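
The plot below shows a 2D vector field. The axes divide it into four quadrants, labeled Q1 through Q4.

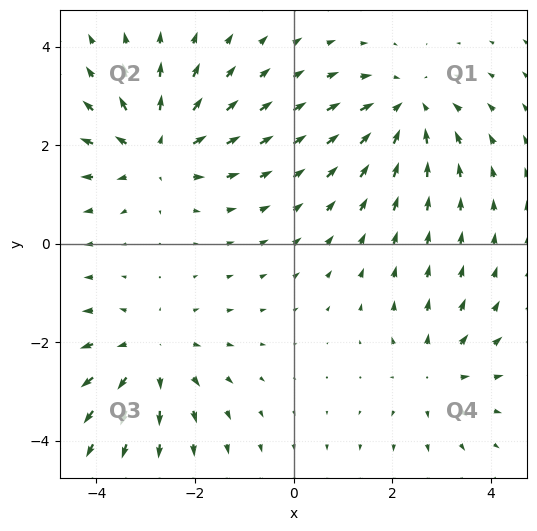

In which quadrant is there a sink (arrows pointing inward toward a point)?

Q1

The sink sits at approximately (2.3, 2.7), which lies in quadrant Q1. The divergence there is about -4, negative as expected for a sink.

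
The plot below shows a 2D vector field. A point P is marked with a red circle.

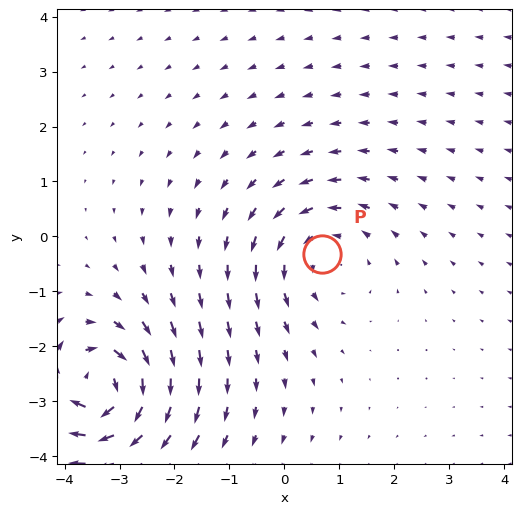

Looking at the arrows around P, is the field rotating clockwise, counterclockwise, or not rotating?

counterclockwise

Near P at (0.7, -0.3) the arrows circulate counterclockwise. The curl (z-component) there is about +2; positive curl means counterclockwise rotation.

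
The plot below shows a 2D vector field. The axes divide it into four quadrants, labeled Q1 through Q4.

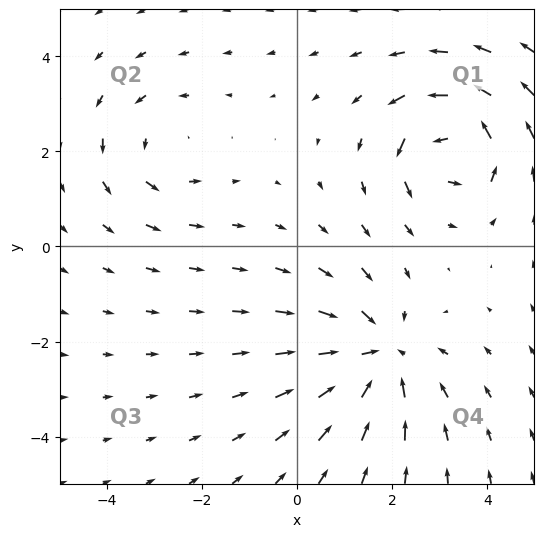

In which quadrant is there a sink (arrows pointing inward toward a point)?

Q4

The sink sits at approximately (1.7, -2.3), which lies in quadrant Q4. The divergence there is about -4, negative as expected for a sink.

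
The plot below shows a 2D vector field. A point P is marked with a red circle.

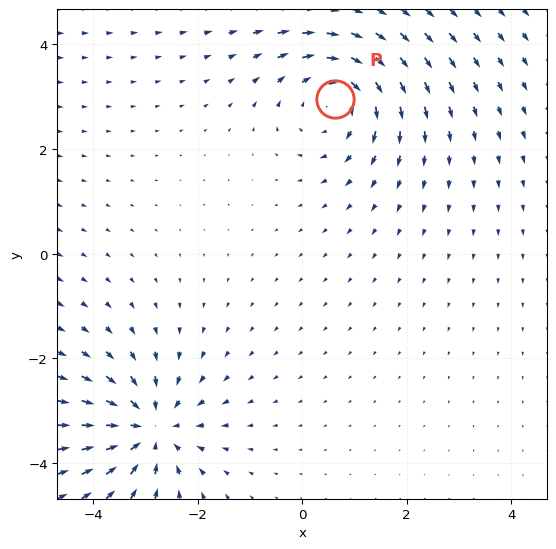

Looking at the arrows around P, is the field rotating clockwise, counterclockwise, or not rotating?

clockwise

Near P at (0.6, 3.0) the arrows circulate clockwise. The curl (z-component) there is about -4; negative curl means clockwise rotation.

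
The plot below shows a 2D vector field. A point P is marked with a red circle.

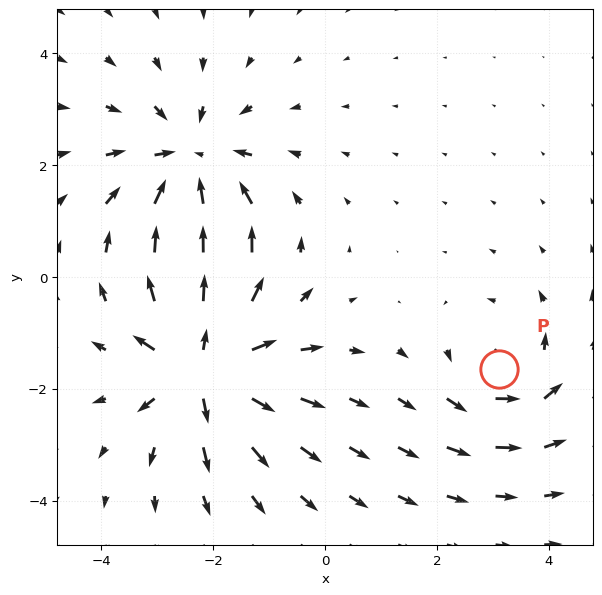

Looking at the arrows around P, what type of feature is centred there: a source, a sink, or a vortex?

vortex

At P (3.1, -1.6) the arrows circulate counterclockwise. Divergence ≈0, curl about +3 — near-zero divergence with nonzero curl is a vortex.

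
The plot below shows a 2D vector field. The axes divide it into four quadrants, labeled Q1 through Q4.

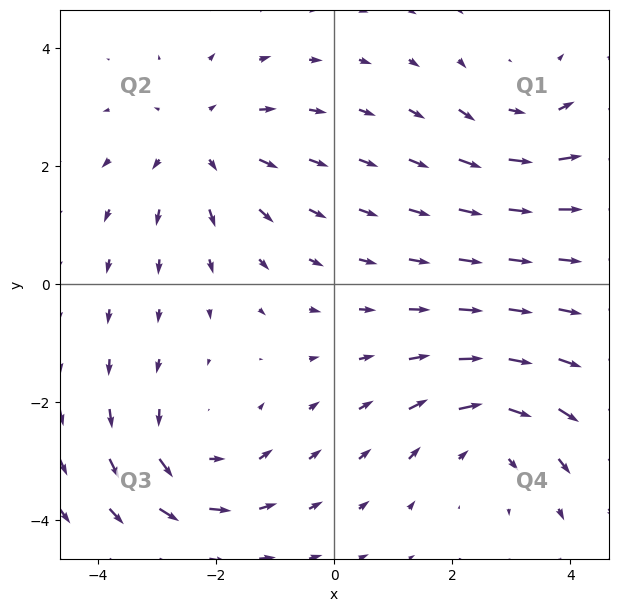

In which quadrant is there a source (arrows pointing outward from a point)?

The source sits at approximately (-2.2, 2.4), which lies in quadrant Q2. The divergence there is about +3, positive as expected for a source.

Q2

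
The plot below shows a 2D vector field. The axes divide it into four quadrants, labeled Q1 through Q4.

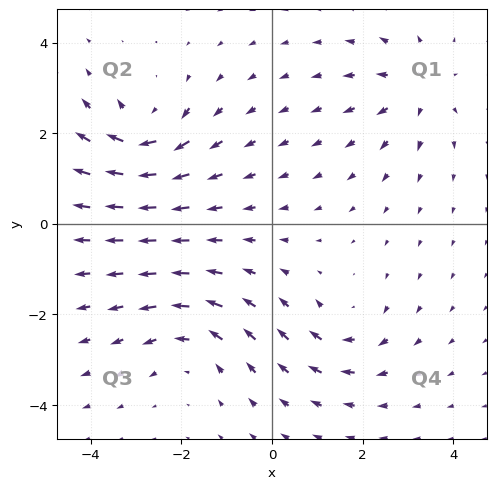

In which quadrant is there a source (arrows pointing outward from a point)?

The source sits at approximately (3.2, 3.0), which lies in quadrant Q1. The divergence there is about +4, positive as expected for a source.

Q1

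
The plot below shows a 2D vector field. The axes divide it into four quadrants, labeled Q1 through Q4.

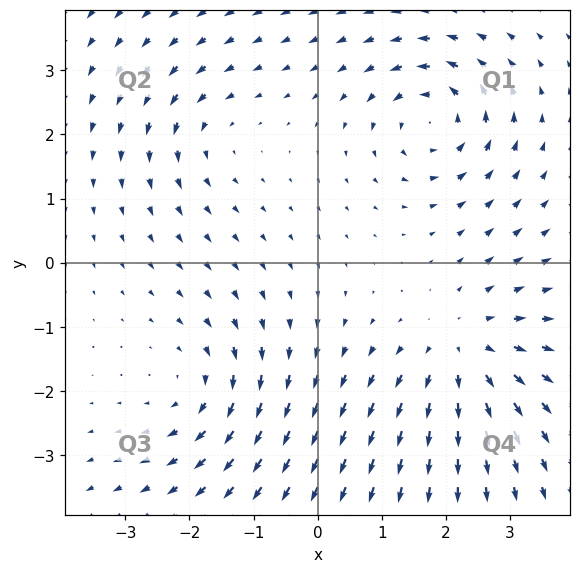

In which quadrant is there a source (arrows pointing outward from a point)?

Q4

The source sits at approximately (2.3, -1.3), which lies in quadrant Q4. The divergence there is about +4, positive as expected for a source.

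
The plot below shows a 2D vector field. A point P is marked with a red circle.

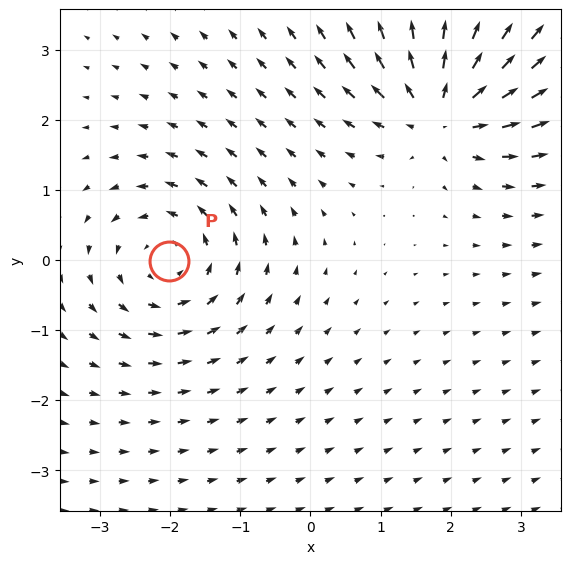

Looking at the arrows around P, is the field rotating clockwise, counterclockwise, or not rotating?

Near P at (-2.0, -0.0) the arrows circulate counterclockwise. The curl (z-component) there is about +4; positive curl means counterclockwise rotation.

counterclockwise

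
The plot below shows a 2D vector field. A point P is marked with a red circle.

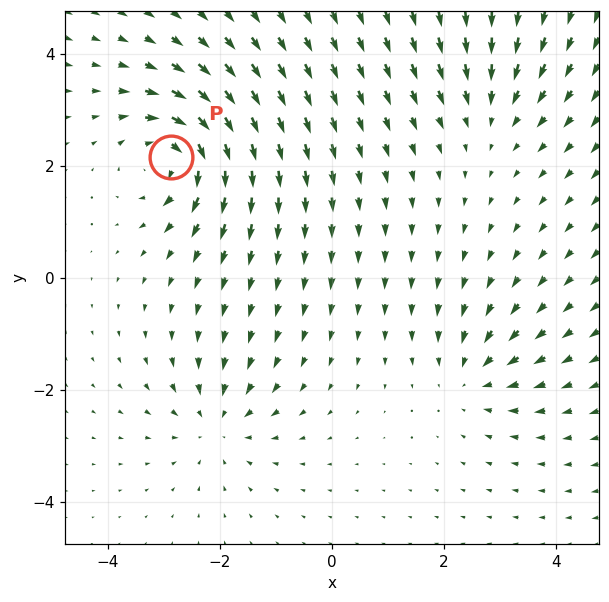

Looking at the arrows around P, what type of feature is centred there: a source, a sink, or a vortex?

At P (-2.9, 2.2) the arrows circulate clockwise. Divergence ≈0, curl about -6 — near-zero divergence with nonzero curl is a vortex.

vortex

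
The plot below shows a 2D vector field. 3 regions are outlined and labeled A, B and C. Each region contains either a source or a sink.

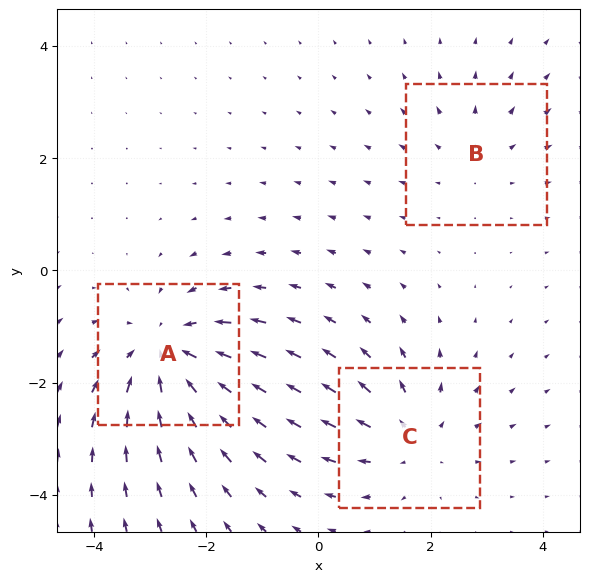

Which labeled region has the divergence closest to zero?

B

Divergence at each region's feature centre — A: about -4, B: about +2, C: about +3. Region B is closest to zero.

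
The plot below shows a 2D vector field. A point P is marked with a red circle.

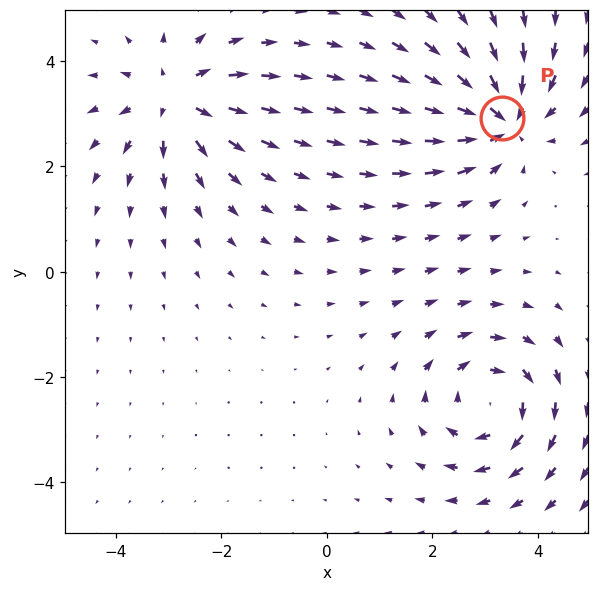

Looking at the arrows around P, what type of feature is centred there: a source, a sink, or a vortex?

sink

At P (3.3, 2.9) the arrows converge inward. Divergence about -6, curl ≈0 — negative divergence with near-zero curl is a sink.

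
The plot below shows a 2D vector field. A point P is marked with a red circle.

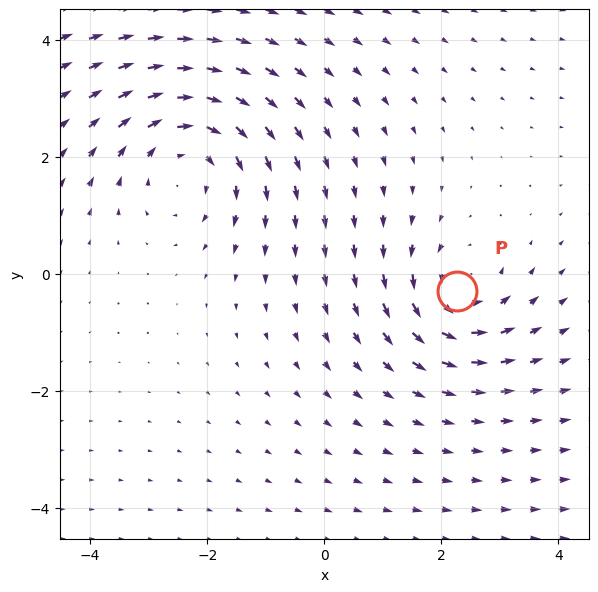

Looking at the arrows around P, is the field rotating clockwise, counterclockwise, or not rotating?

counterclockwise

Near P at (2.3, -0.3) the arrows circulate counterclockwise. The curl (z-component) there is about +4; positive curl means counterclockwise rotation.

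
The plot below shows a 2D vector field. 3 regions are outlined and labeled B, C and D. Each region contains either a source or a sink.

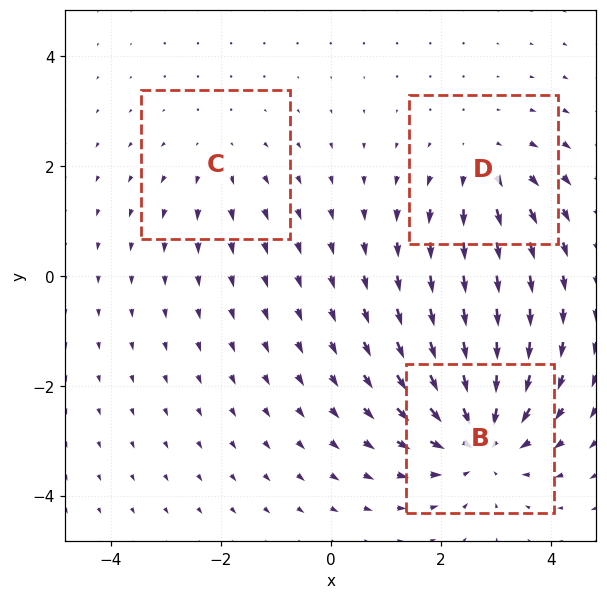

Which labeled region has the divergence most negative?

B

Divergence at each region's feature centre — B: about -5, C: about +2, D: about +3. Region B is most negative.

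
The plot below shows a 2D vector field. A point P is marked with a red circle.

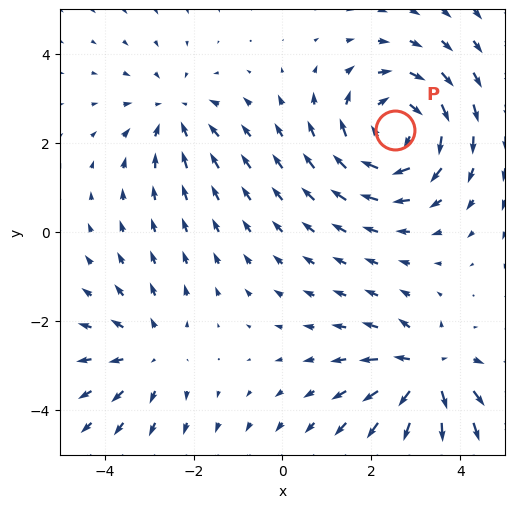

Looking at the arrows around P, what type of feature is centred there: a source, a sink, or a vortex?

vortex

At P (2.5, 2.3) the arrows circulate clockwise. Divergence ≈0, curl about -4 — near-zero divergence with nonzero curl is a vortex.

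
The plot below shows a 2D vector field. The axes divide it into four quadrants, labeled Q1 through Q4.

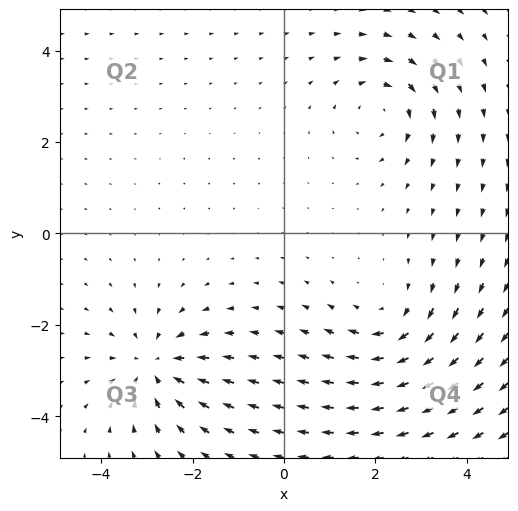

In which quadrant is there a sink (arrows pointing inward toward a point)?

The sink sits at approximately (-2.8, -2.9), which lies in quadrant Q3. The divergence there is about -4, negative as expected for a sink.

Q3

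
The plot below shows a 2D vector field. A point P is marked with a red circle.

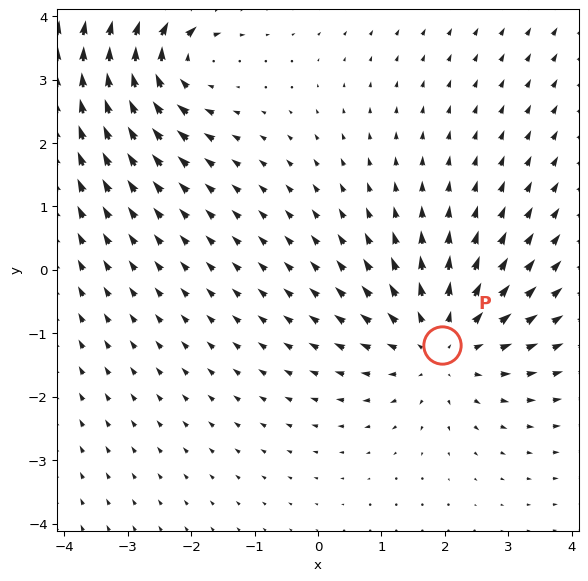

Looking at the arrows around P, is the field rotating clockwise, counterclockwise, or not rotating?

Near P at (1.9, -1.2) the arrows show no circulation. The curl there is ≈0.

not rotating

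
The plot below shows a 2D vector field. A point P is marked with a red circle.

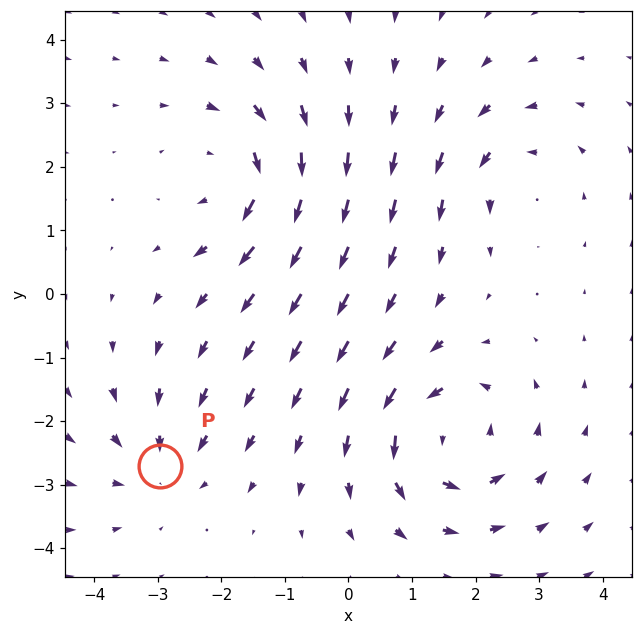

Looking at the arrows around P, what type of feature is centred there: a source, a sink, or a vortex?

sink

At P (-3.0, -2.7) the arrows converge inward. Divergence about -3, curl ≈0 — negative divergence with near-zero curl is a sink.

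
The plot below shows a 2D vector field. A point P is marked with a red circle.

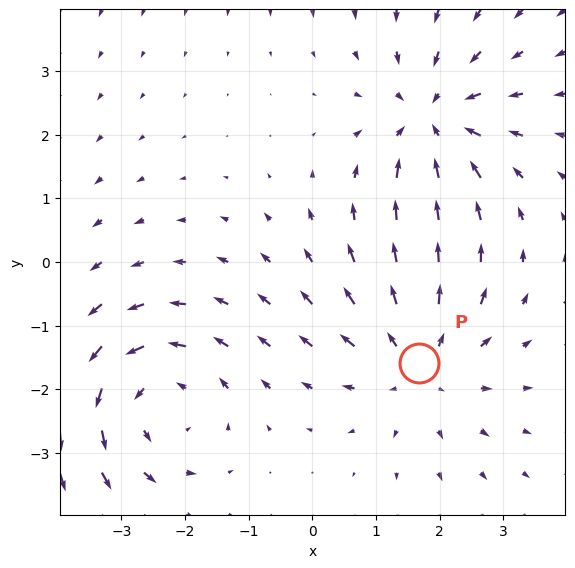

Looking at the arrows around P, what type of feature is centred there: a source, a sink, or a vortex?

source

At P (1.7, -1.6) the arrows spread outward. Divergence about +4, curl ≈0 — positive divergence with near-zero curl is a source.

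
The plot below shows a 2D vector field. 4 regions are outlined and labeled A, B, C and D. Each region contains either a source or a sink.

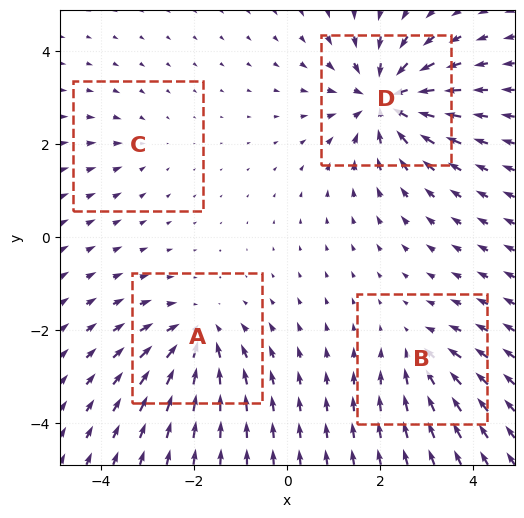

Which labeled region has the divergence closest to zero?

Divergence at each region's feature centre — A: about -5, B: about -3, C: about -2, D: about -7. Region C is closest to zero.

C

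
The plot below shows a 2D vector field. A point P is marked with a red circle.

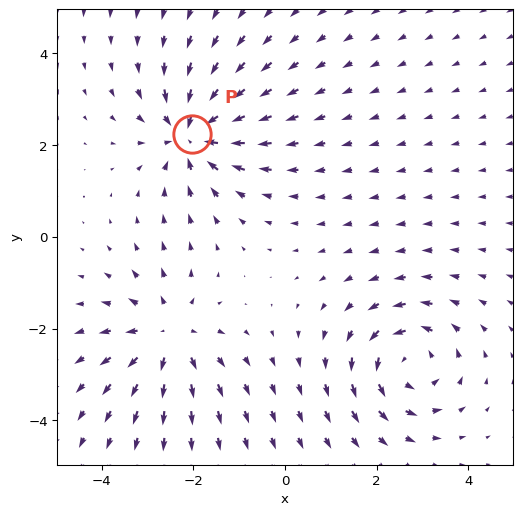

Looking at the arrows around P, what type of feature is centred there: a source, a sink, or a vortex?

sink

At P (-2.0, 2.2) the arrows converge inward. Divergence about -6, curl ≈0 — negative divergence with near-zero curl is a sink.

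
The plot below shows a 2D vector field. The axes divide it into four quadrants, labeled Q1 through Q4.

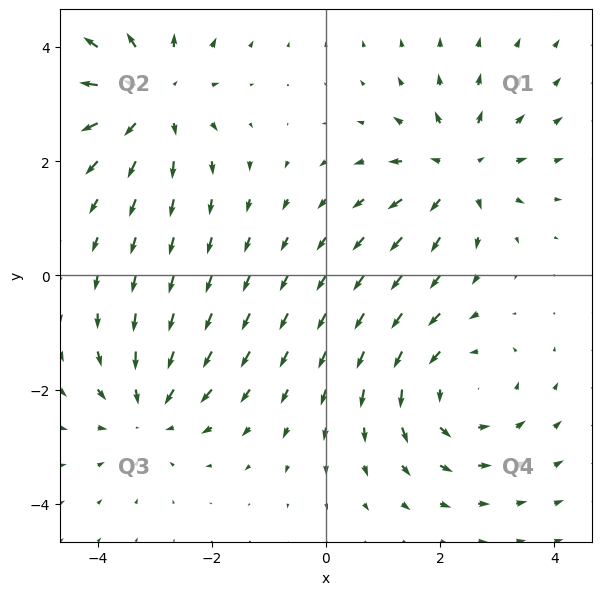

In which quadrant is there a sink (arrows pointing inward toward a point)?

The sink sits at approximately (-3.1, -2.4), which lies in quadrant Q3. The divergence there is about -4, negative as expected for a sink.

Q3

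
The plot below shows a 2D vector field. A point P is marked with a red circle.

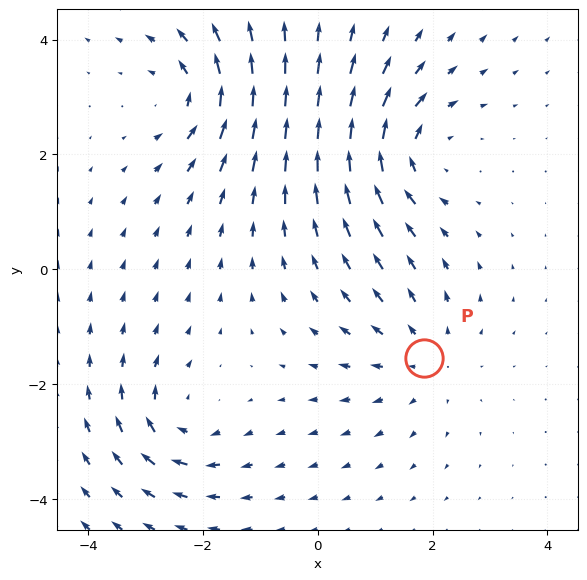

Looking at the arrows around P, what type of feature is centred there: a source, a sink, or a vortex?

At P (1.9, -1.5) the arrows spread outward. Divergence about +3, curl ≈0 — positive divergence with near-zero curl is a source.

source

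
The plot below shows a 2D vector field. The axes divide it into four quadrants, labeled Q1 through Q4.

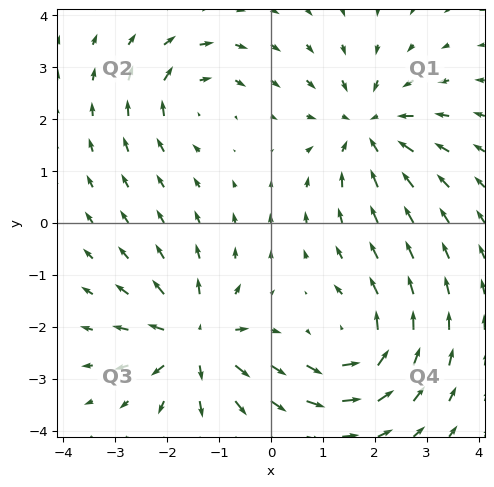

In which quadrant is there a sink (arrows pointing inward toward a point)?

The sink sits at approximately (1.9, 1.8), which lies in quadrant Q1. The divergence there is about -5, negative as expected for a sink.

Q1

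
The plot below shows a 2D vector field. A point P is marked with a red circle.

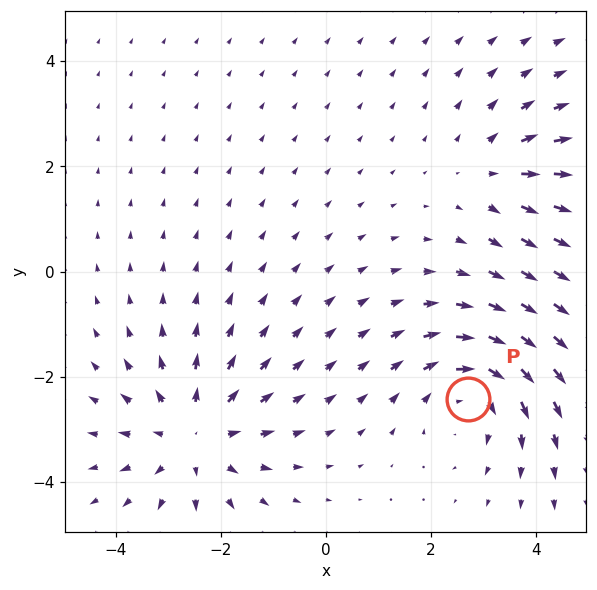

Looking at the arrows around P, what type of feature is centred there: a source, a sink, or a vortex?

vortex

At P (2.7, -2.4) the arrows circulate clockwise. Divergence ≈0, curl about -4 — near-zero divergence with nonzero curl is a vortex.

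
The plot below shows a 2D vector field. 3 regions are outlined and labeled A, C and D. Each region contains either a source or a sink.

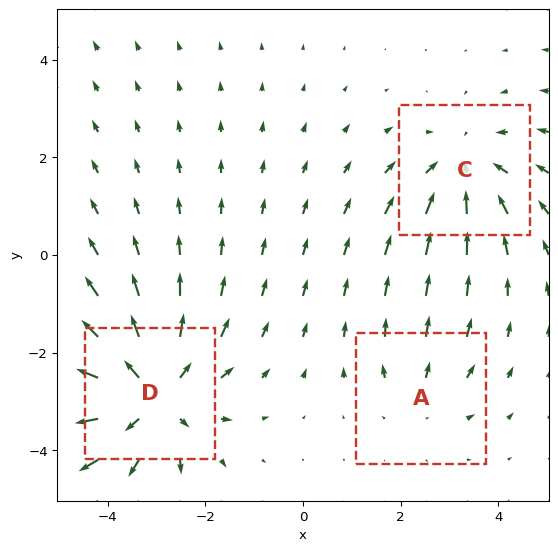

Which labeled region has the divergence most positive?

Divergence at each region's feature centre — A: about +2, C: about -3, D: about +4. Region D is most positive.

D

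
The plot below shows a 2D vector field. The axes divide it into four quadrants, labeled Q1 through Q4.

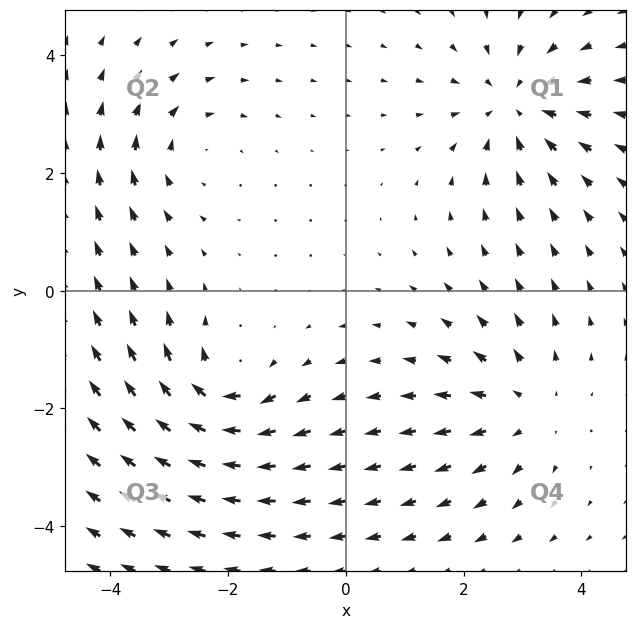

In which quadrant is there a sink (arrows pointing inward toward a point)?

The sink sits at approximately (2.9, 3.2), which lies in quadrant Q1. The divergence there is about -5, negative as expected for a sink.

Q1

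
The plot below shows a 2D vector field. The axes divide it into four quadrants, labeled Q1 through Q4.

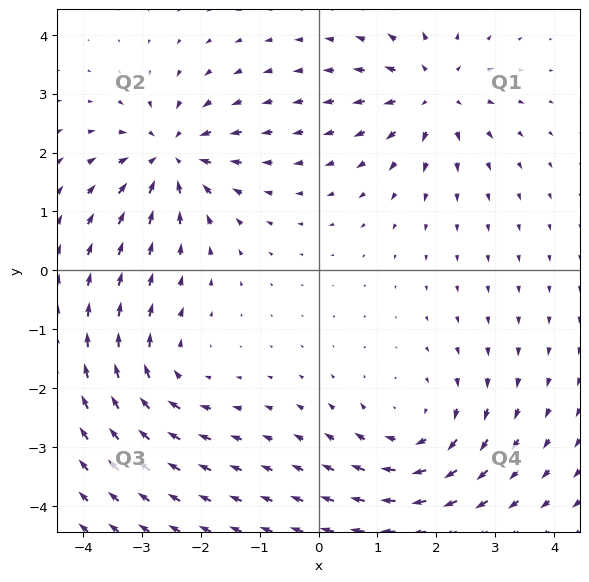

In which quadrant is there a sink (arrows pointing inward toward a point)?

The sink sits at approximately (-2.5, 1.9), which lies in quadrant Q2. The divergence there is about -6, negative as expected for a sink.

Q2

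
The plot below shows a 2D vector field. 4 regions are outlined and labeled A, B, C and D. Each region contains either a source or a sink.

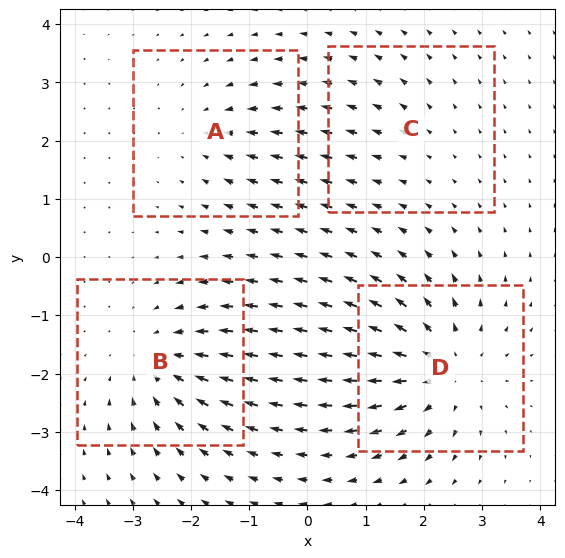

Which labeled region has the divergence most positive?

D

Divergence at each region's feature centre — A: about -3, B: about -5, C: about +2, D: about +6. Region D is most positive.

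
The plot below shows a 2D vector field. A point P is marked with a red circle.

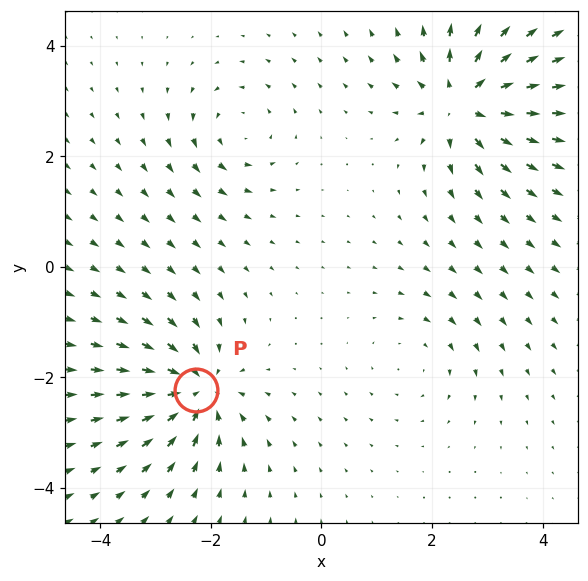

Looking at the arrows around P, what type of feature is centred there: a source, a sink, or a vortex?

At P (-2.3, -2.2) the arrows converge inward. Divergence about -6, curl ≈0 — negative divergence with near-zero curl is a sink.

sink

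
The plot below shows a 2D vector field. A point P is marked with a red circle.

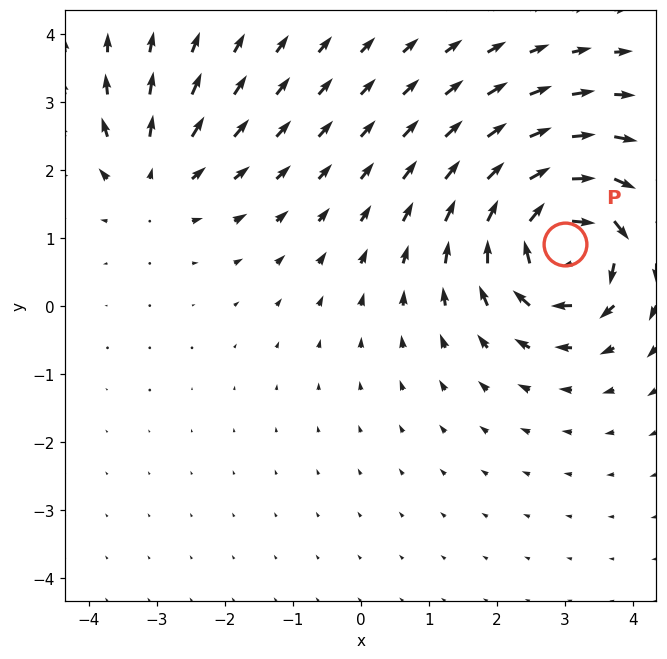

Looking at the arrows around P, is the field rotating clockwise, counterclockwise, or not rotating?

clockwise

Near P at (3.0, 0.9) the arrows circulate clockwise. The curl (z-component) there is about -6; negative curl means clockwise rotation.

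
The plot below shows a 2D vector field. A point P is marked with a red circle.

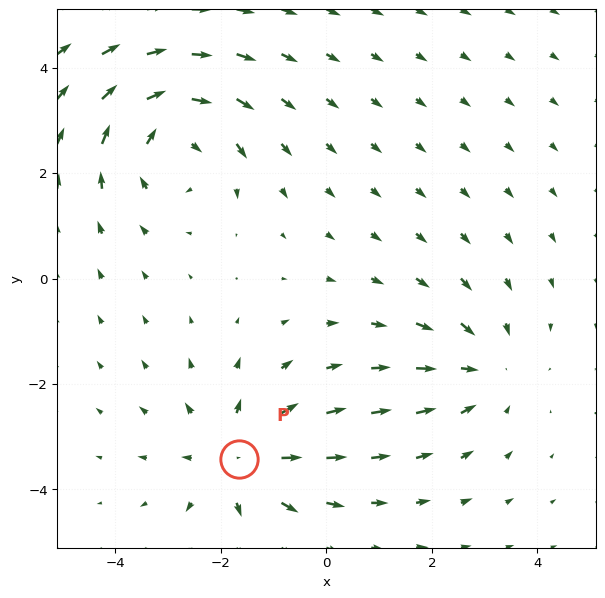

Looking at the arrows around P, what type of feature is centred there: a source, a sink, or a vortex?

At P (-1.7, -3.4) the arrows spread outward. Divergence about +4, curl ≈0 — positive divergence with near-zero curl is a source.

source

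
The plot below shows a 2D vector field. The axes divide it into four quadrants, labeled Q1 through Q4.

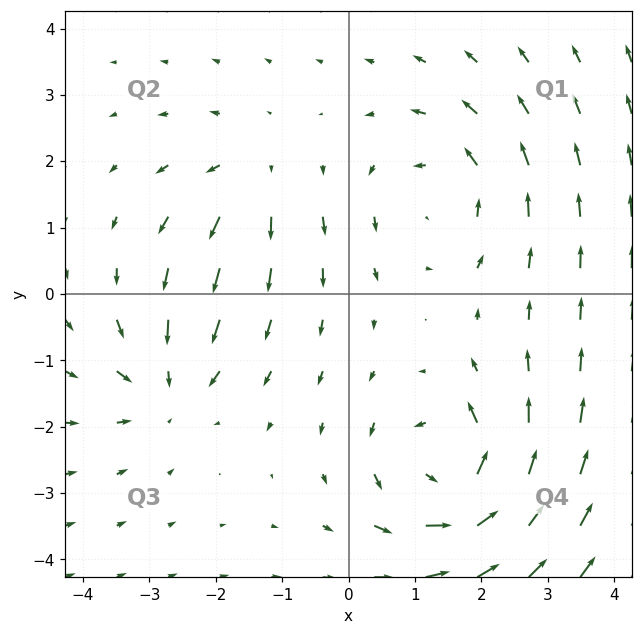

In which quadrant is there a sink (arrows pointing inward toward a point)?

The sink sits at approximately (-2.7, -1.4), which lies in quadrant Q3. The divergence there is about -4, negative as expected for a sink.

Q3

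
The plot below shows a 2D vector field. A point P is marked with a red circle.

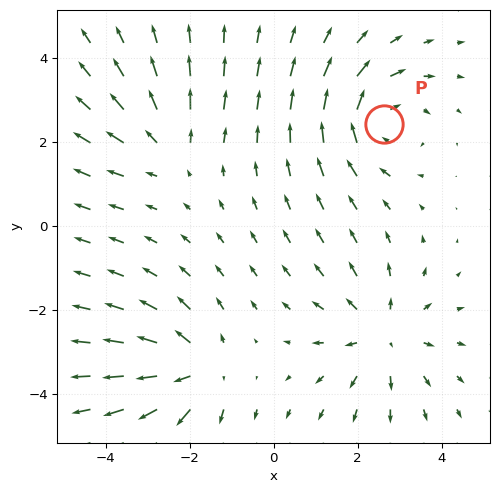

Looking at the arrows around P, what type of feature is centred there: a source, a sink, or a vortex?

vortex

At P (2.6, 2.4) the arrows circulate clockwise. Divergence ≈0, curl about -5 — near-zero divergence with nonzero curl is a vortex.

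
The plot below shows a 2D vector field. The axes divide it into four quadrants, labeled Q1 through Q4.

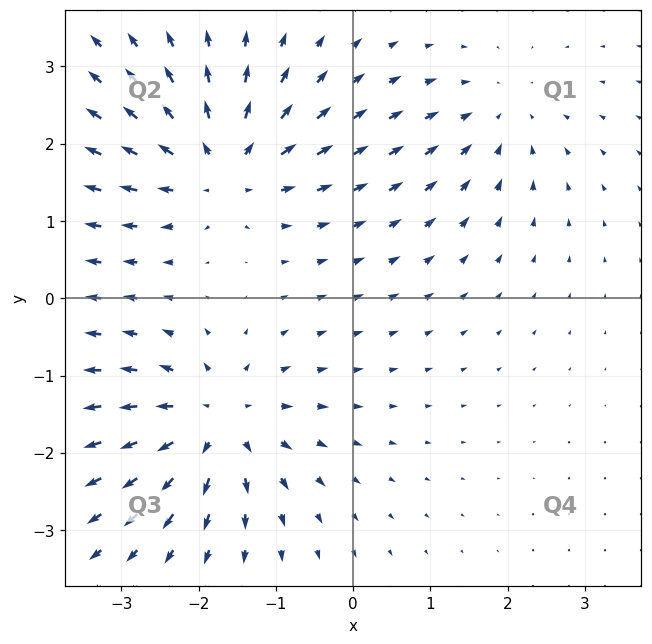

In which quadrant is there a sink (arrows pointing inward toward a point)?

The sink sits at approximately (1.9, 2.4), which lies in quadrant Q1. The divergence there is about -3, negative as expected for a sink.

Q1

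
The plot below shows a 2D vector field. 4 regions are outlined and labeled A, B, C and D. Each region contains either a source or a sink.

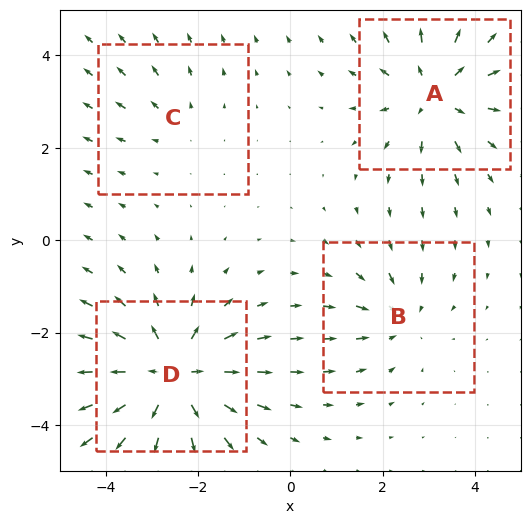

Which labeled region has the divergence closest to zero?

C

Divergence at each region's feature centre — A: about +4, B: about -3, C: about +2, D: about +6. Region C is closest to zero.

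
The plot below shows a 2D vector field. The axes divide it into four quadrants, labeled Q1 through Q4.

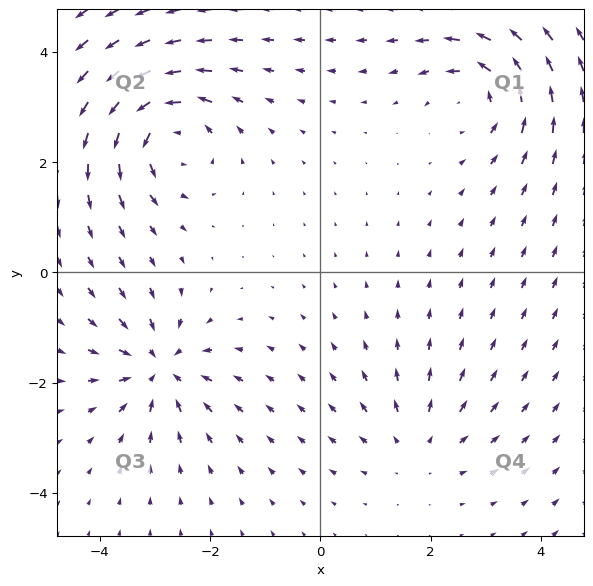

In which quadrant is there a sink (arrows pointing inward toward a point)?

Q3

The sink sits at approximately (-2.9, -1.7), which lies in quadrant Q3. The divergence there is about -6, negative as expected for a sink.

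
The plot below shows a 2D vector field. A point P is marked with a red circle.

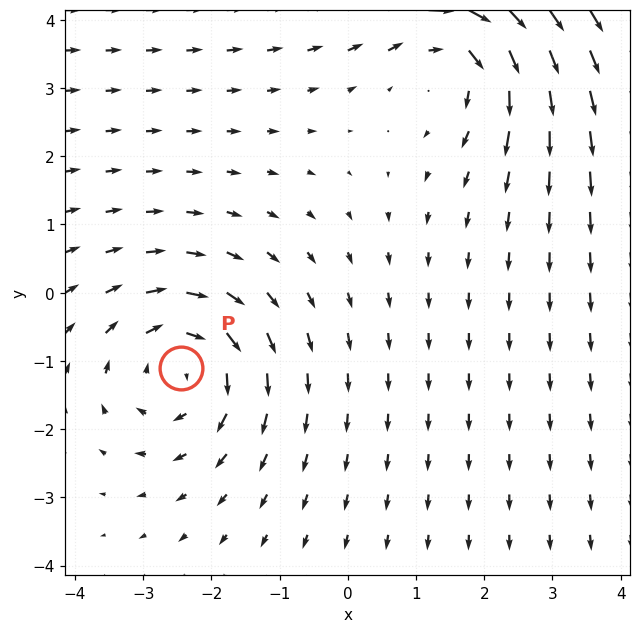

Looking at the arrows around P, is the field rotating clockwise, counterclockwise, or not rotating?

Near P at (-2.4, -1.1) the arrows circulate clockwise. The curl (z-component) there is about -4; negative curl means clockwise rotation.

clockwise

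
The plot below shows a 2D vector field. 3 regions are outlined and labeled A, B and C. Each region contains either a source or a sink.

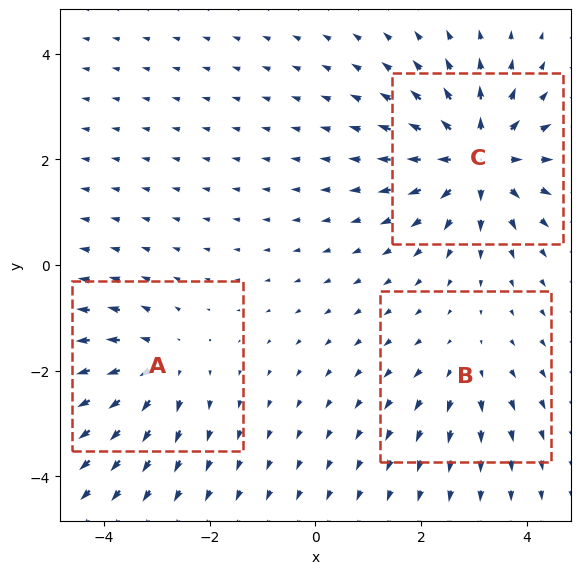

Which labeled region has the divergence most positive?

C

Divergence at each region's feature centre — A: about +4, B: about +2, C: about +6. Region C is most positive.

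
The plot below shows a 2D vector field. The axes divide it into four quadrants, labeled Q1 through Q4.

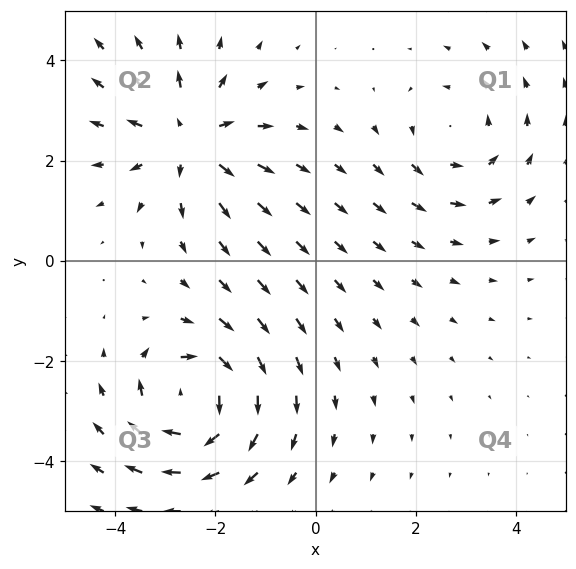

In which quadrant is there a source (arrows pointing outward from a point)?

The source sits at approximately (-2.5, 2.4), which lies in quadrant Q2. The divergence there is about +4, positive as expected for a source.

Q2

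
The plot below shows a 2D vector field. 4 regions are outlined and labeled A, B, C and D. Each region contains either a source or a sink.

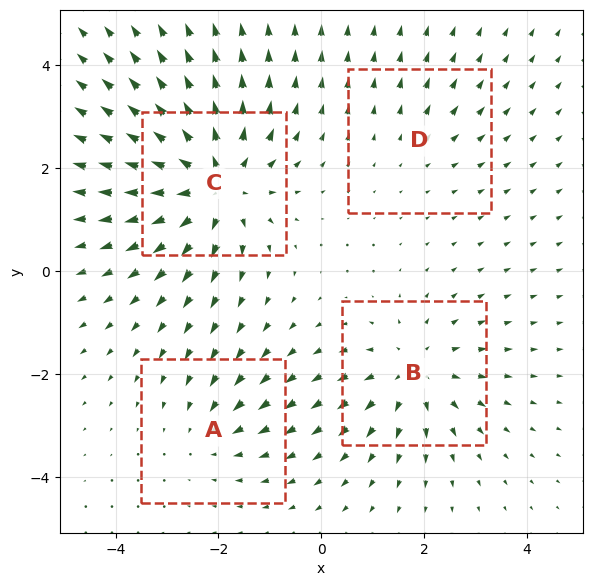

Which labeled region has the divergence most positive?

C

Divergence at each region's feature centre — A: about -3, B: about +4, C: about +7, D: about +2. Region C is most positive.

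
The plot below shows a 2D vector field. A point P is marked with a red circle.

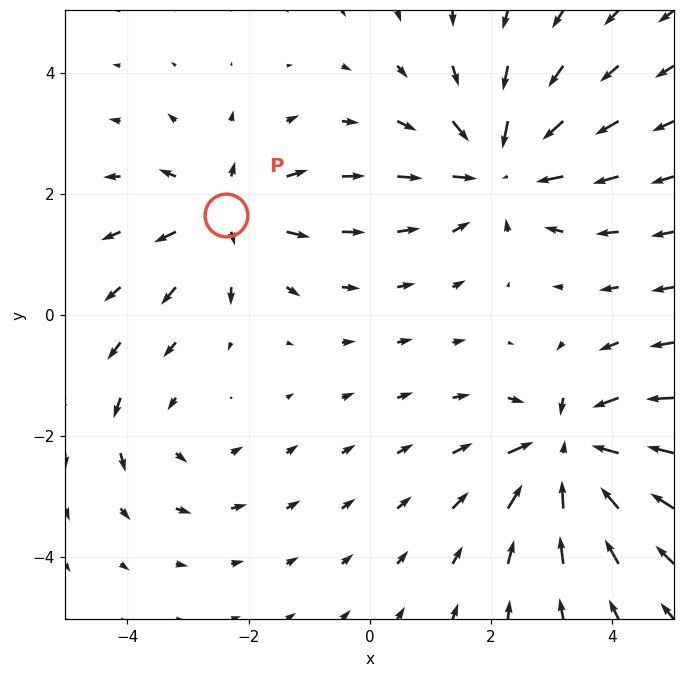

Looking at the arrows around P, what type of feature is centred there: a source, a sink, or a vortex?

At P (-2.4, 1.7) the arrows spread outward. Divergence about +4, curl ≈0 — positive divergence with near-zero curl is a source.

source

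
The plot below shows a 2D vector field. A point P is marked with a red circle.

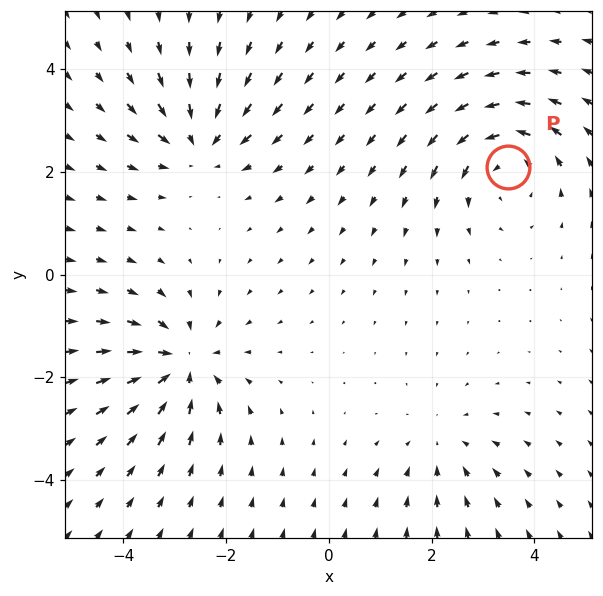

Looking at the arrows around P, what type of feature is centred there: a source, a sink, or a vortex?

At P (3.5, 2.1) the arrows circulate counterclockwise. Divergence ≈0, curl about +4 — near-zero divergence with nonzero curl is a vortex.

vortex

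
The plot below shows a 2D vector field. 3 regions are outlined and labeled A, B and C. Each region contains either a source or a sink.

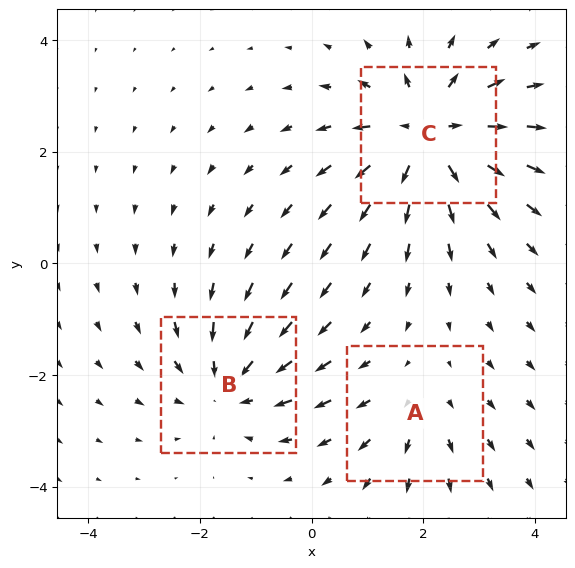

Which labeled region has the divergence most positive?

C

Divergence at each region's feature centre — A: about +2, B: about -3, C: about +4. Region C is most positive.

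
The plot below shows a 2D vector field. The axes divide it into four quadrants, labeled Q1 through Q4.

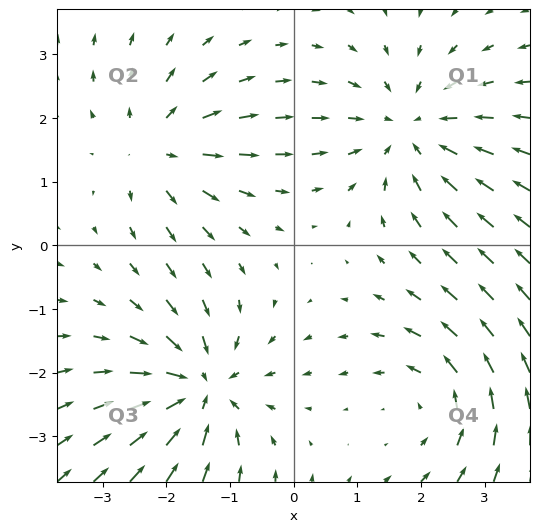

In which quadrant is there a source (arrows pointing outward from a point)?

The source sits at approximately (-2.1, 1.5), which lies in quadrant Q2. The divergence there is about +4, positive as expected for a source.

Q2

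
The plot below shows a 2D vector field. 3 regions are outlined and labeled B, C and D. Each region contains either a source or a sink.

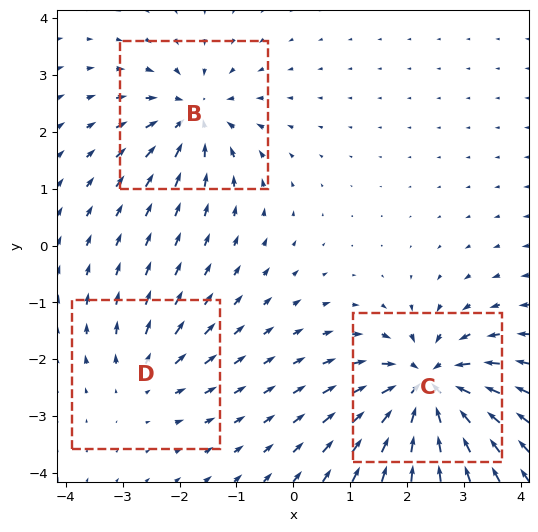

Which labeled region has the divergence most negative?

C

Divergence at each region's feature centre — B: about -4, C: about -6, D: about +2. Region C is most negative.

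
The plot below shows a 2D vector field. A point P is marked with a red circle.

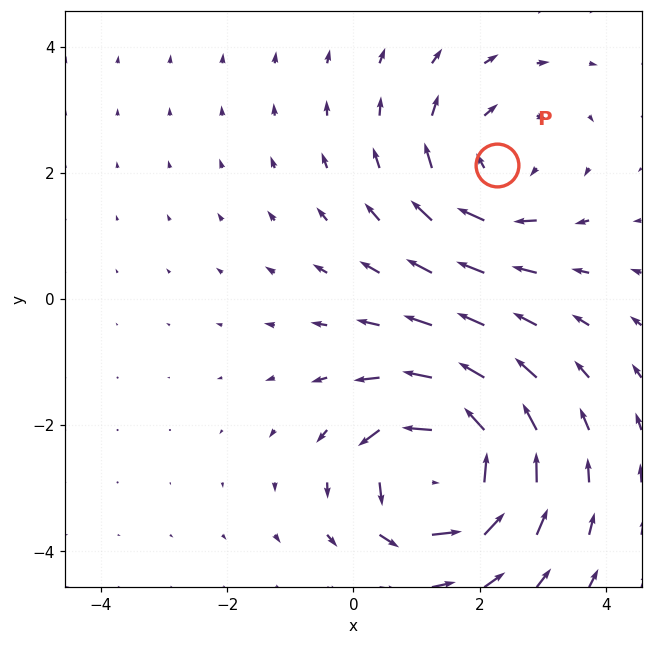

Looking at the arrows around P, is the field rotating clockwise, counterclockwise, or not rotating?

clockwise

Near P at (2.3, 2.1) the arrows circulate clockwise. The curl (z-component) there is about -3; negative curl means clockwise rotation.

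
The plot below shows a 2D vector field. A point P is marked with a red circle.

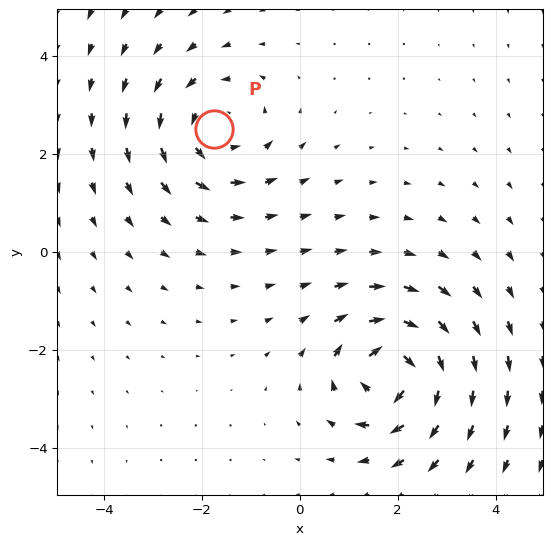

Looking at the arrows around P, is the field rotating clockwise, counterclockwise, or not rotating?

counterclockwise

Near P at (-1.7, 2.5) the arrows circulate counterclockwise. The curl (z-component) there is about +3; positive curl means counterclockwise rotation.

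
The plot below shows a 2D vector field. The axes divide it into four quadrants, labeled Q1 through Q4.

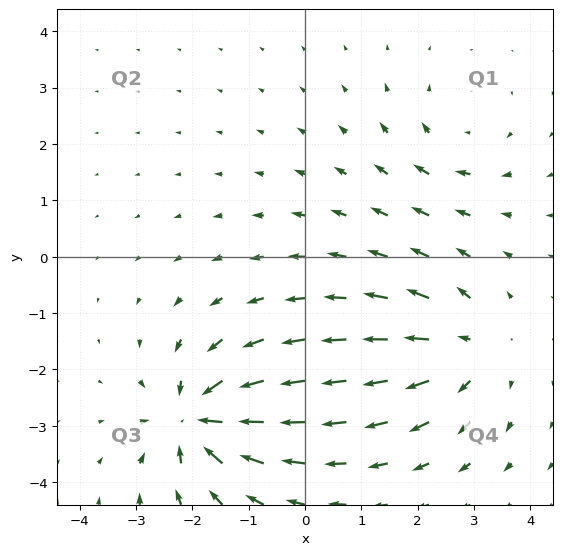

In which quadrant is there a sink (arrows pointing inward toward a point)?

Q3

The sink sits at approximately (-1.9, -2.9), which lies in quadrant Q3. The divergence there is about -6, negative as expected for a sink.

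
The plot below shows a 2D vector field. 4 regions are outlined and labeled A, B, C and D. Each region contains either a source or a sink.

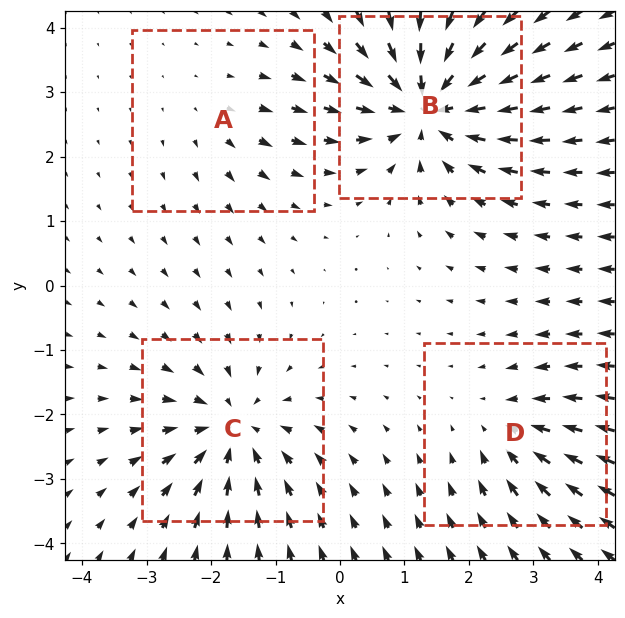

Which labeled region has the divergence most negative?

B

Divergence at each region's feature centre — A: about +2, B: about -7, C: about -5, D: about -3. Region B is most negative.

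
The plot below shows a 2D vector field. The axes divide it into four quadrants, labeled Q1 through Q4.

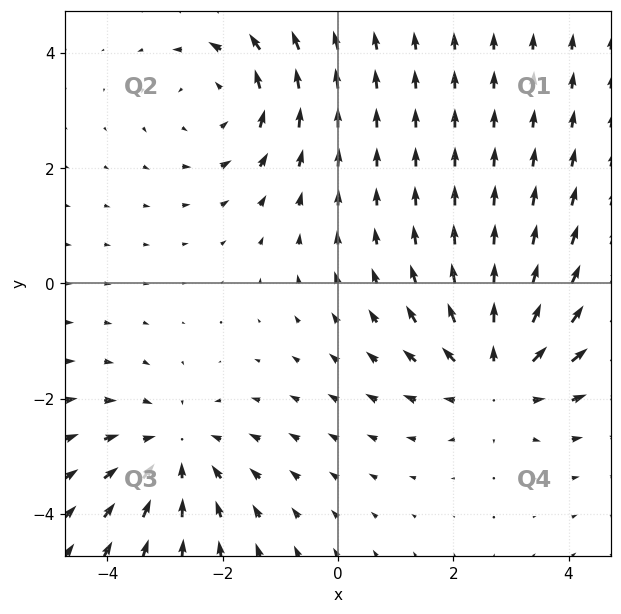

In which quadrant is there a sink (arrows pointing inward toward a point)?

Q3

The sink sits at approximately (-2.8, -2.9), which lies in quadrant Q3. The divergence there is about -3, negative as expected for a sink.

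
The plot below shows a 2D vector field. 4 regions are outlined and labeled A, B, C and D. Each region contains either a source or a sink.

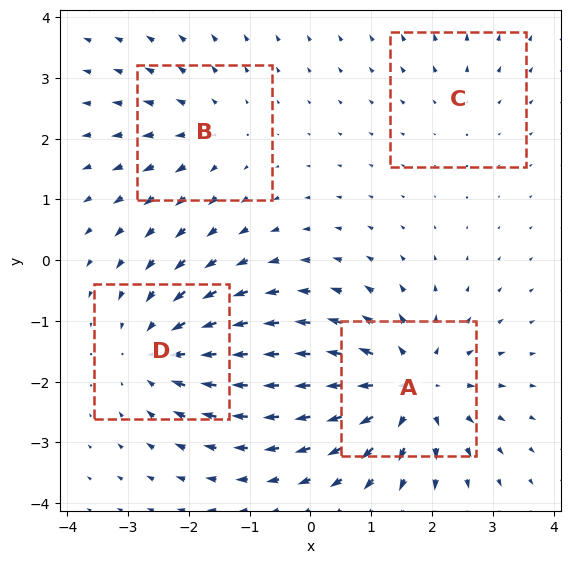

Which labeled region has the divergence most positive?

A

Divergence at each region's feature centre — A: about +6, B: about +3, C: about +2, D: about -5. Region A is most positive.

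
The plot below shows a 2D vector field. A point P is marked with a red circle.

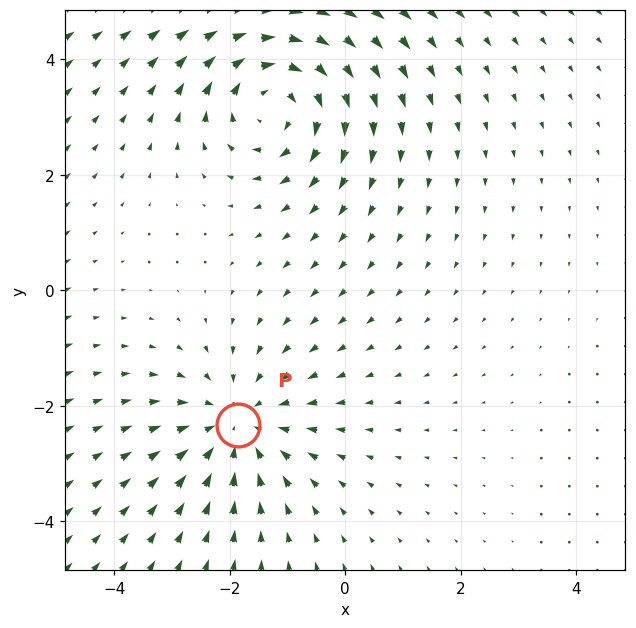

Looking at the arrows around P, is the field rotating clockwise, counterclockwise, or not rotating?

Near P at (-1.9, -2.3) the arrows show no circulation. The curl there is ≈0.

not rotating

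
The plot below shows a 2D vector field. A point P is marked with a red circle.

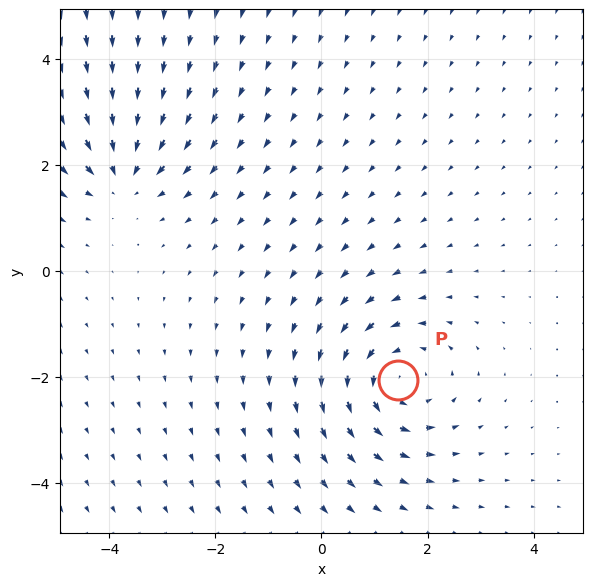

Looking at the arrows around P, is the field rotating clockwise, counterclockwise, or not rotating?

counterclockwise

Near P at (1.4, -2.1) the arrows circulate counterclockwise. The curl (z-component) there is about +4; positive curl means counterclockwise rotation.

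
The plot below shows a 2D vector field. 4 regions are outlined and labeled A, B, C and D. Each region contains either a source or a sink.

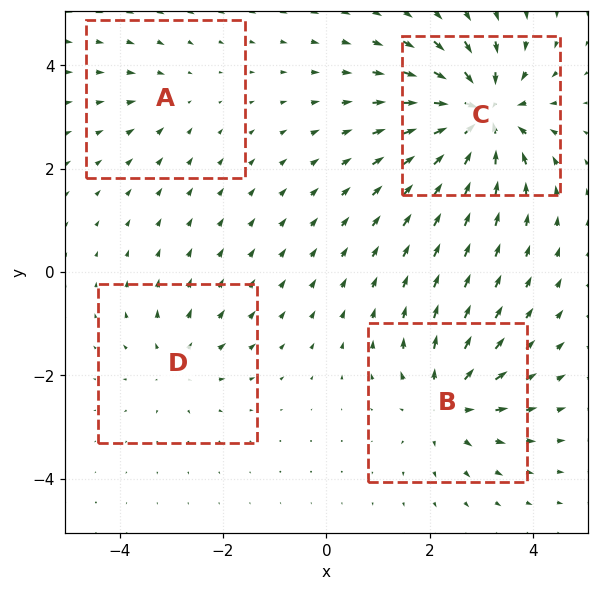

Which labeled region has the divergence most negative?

C

Divergence at each region's feature centre — A: about -2, B: about +5, C: about -8, D: about +3. Region C is most negative.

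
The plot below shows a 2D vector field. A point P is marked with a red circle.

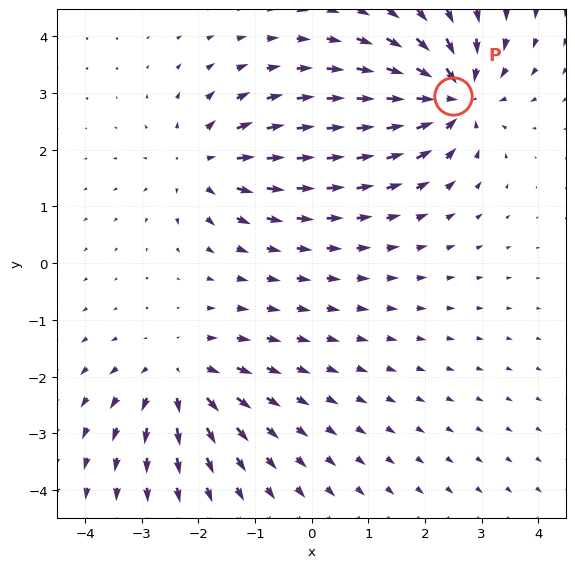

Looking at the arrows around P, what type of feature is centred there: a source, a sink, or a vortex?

sink

At P (2.5, 3.0) the arrows converge inward. Divergence about -5, curl ≈0 — negative divergence with near-zero curl is a sink.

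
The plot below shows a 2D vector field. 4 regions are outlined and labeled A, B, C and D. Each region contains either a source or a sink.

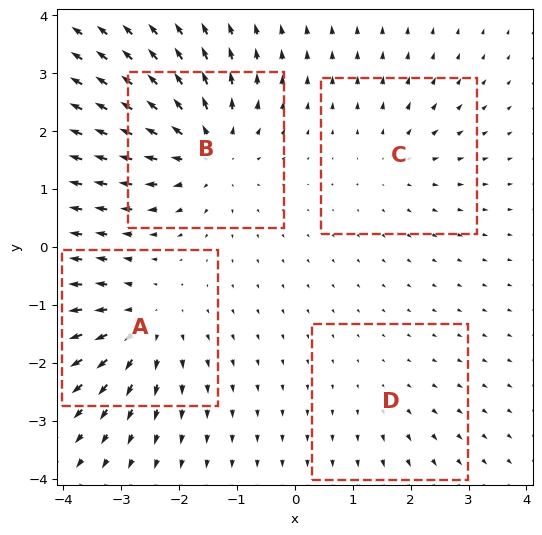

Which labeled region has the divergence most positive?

B

Divergence at each region's feature centre — A: about +5, B: about +7, C: about +3, D: about +2. Region B is most positive.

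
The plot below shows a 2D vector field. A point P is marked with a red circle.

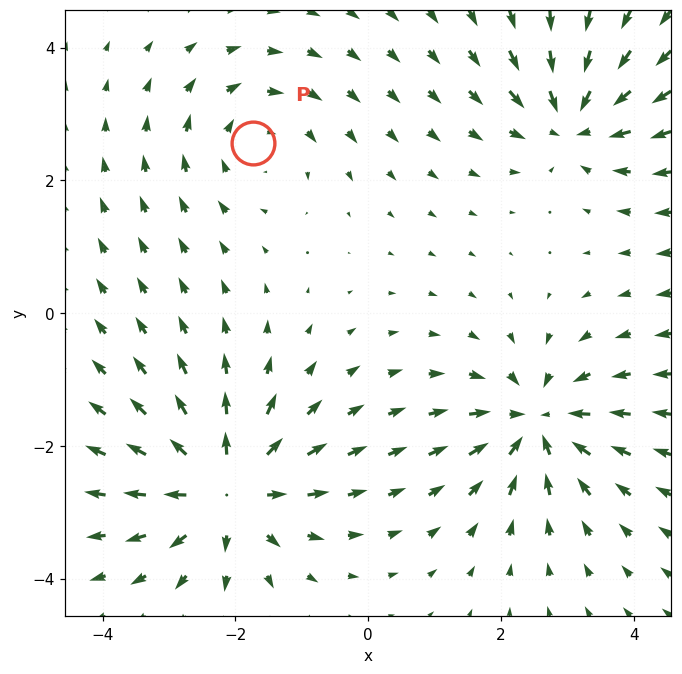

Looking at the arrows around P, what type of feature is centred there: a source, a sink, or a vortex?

vortex

At P (-1.7, 2.6) the arrows circulate clockwise. Divergence ≈0, curl about -3 — near-zero divergence with nonzero curl is a vortex.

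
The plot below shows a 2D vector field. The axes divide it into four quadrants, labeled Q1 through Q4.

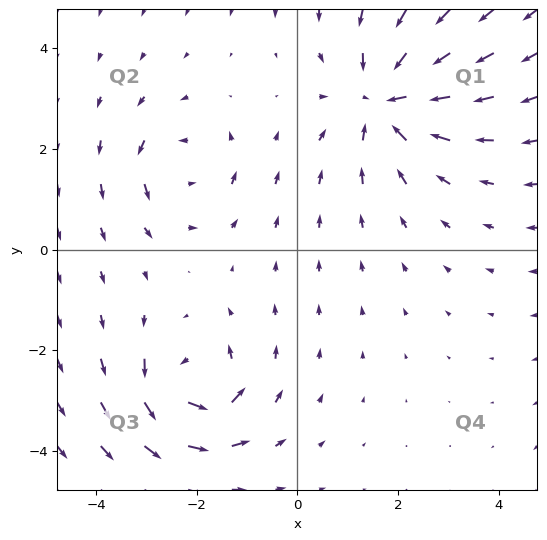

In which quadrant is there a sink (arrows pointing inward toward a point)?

The sink sits at approximately (1.8, 3.0), which lies in quadrant Q1. The divergence there is about -4, negative as expected for a sink.

Q1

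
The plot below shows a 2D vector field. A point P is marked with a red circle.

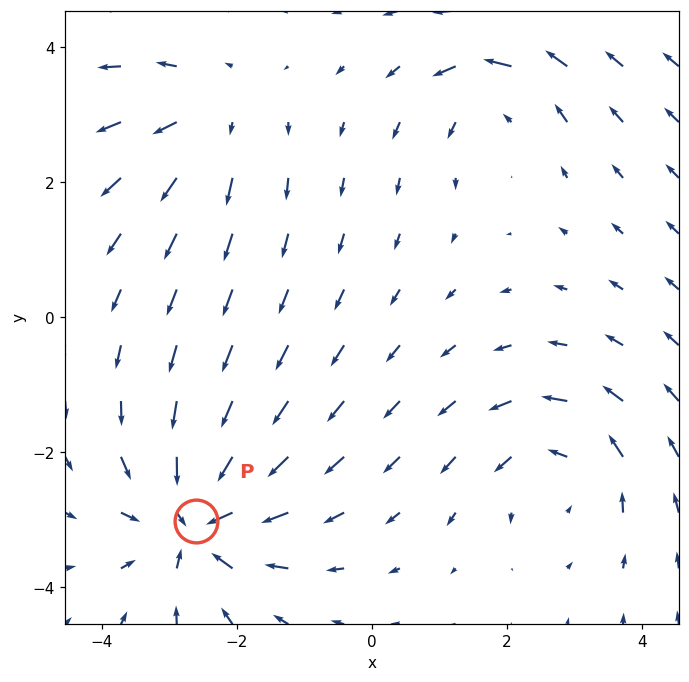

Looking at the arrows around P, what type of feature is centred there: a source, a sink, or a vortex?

At P (-2.6, -3.0) the arrows converge inward. Divergence about -6, curl ≈0 — negative divergence with near-zero curl is a sink.

sink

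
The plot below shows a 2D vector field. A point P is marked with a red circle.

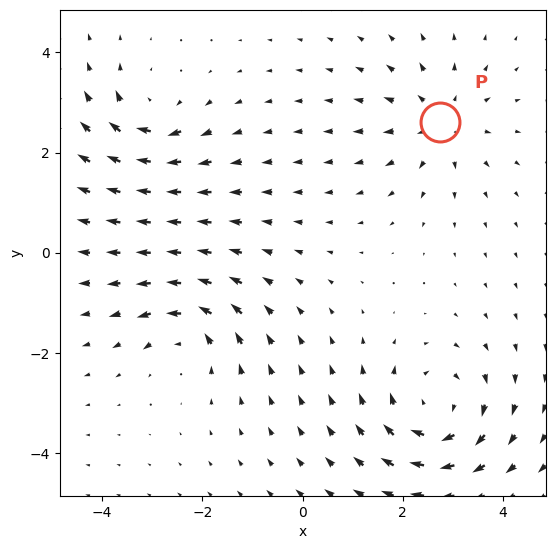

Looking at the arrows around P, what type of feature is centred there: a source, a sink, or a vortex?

source

At P (2.7, 2.6) the arrows spread outward. Divergence about +3, curl ≈0 — positive divergence with near-zero curl is a source.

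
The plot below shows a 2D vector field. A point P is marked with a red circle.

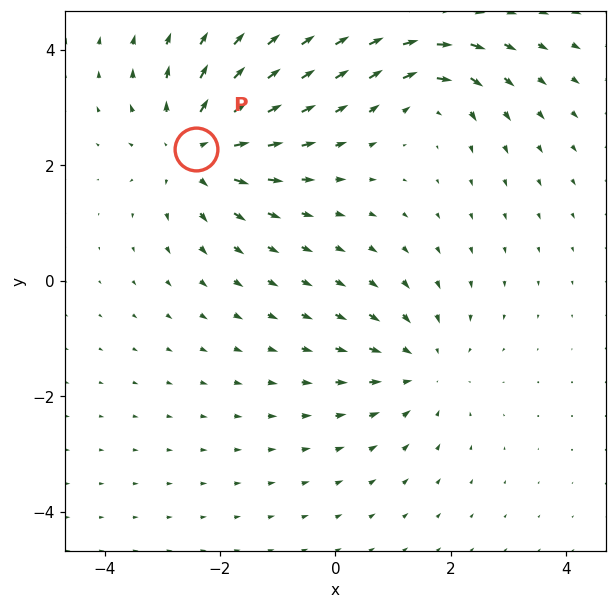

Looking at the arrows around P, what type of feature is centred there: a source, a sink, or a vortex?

source

At P (-2.4, 2.3) the arrows spread outward. Divergence about +5, curl ≈0 — positive divergence with near-zero curl is a source.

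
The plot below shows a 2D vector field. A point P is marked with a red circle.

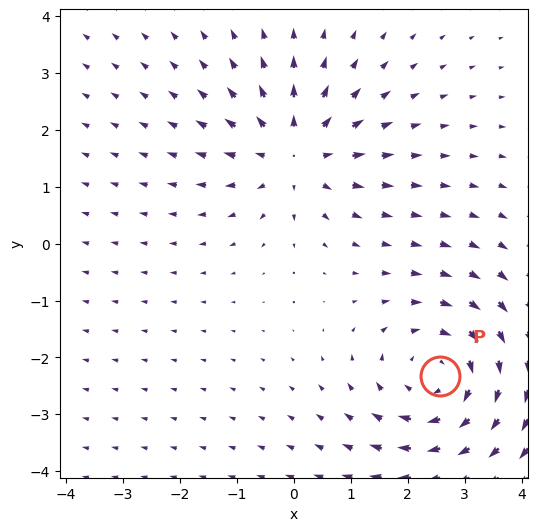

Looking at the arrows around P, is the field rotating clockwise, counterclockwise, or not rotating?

clockwise

Near P at (2.6, -2.3) the arrows circulate clockwise. The curl (z-component) there is about -4; negative curl means clockwise rotation.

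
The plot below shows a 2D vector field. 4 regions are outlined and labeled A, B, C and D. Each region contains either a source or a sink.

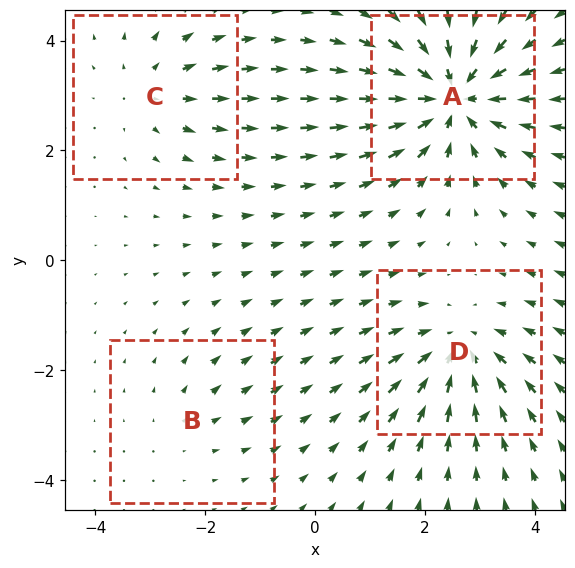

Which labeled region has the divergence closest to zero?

Divergence at each region's feature centre — A: about -7, B: about +2, C: about +3, D: about -4. Region B is closest to zero.

B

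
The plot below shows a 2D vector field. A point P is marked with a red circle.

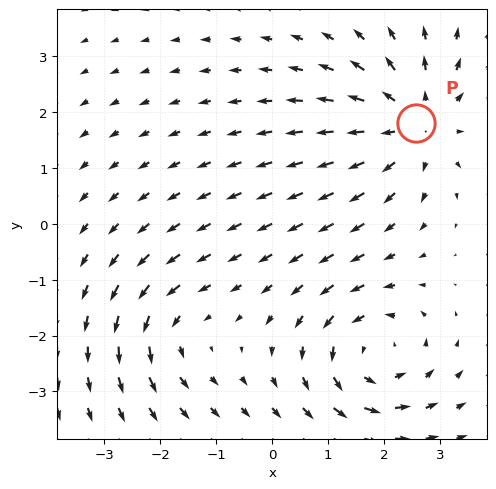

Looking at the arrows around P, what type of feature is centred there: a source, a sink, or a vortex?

At P (2.6, 1.8) the arrows spread outward. Divergence about +4, curl ≈0 — positive divergence with near-zero curl is a source.

source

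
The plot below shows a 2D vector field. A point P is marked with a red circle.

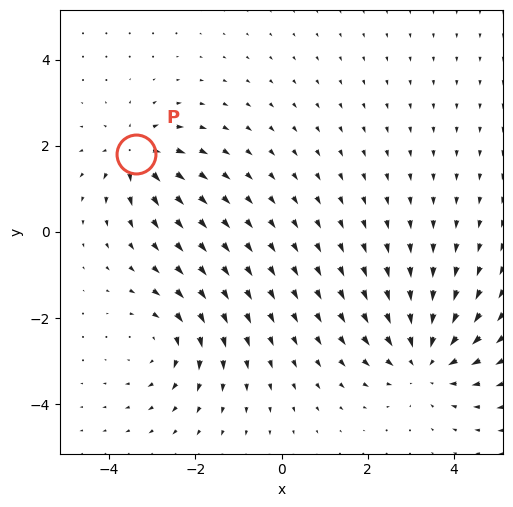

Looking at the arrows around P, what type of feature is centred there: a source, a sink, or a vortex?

At P (-3.4, 1.8) the arrows spread outward. Divergence about +5, curl ≈0 — positive divergence with near-zero curl is a source.

source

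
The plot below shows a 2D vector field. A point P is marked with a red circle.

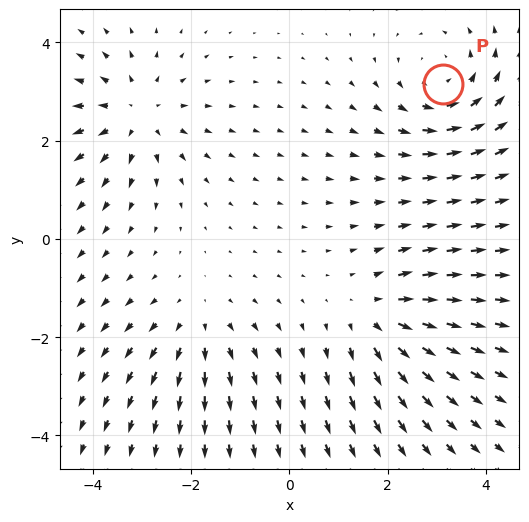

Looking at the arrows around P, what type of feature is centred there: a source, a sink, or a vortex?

vortex

At P (3.1, 3.2) the arrows circulate counterclockwise. Divergence ≈0, curl about +4 — near-zero divergence with nonzero curl is a vortex.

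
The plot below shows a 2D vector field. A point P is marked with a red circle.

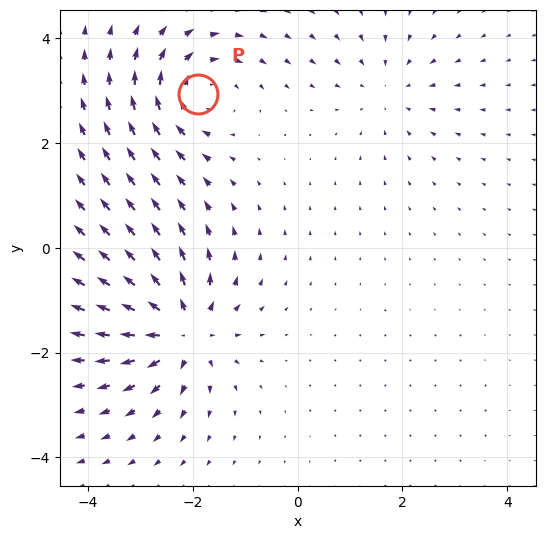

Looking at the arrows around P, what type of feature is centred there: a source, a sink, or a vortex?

vortex

At P (-1.9, 2.9) the arrows circulate clockwise. Divergence ≈0, curl about -4 — near-zero divergence with nonzero curl is a vortex.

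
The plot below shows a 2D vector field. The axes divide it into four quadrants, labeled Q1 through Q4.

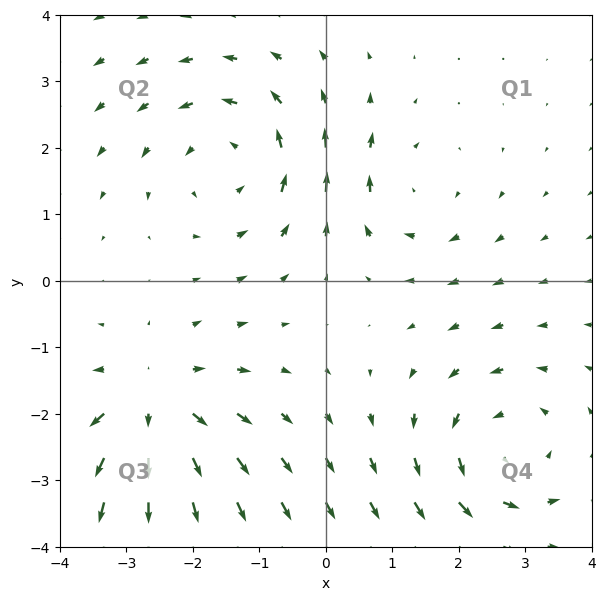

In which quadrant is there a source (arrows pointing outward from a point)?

Q3

The source sits at approximately (-2.6, -1.9), which lies in quadrant Q3. The divergence there is about +4, positive as expected for a source.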